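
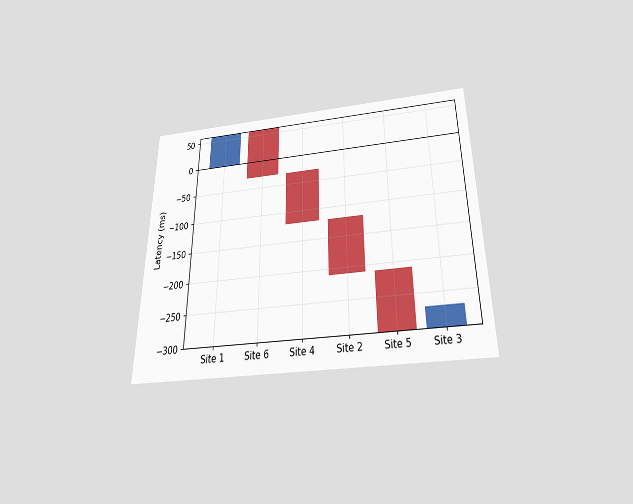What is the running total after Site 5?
The chart is viewed slightly from below. After Site 5 the running total reaches -300ms.

-300ms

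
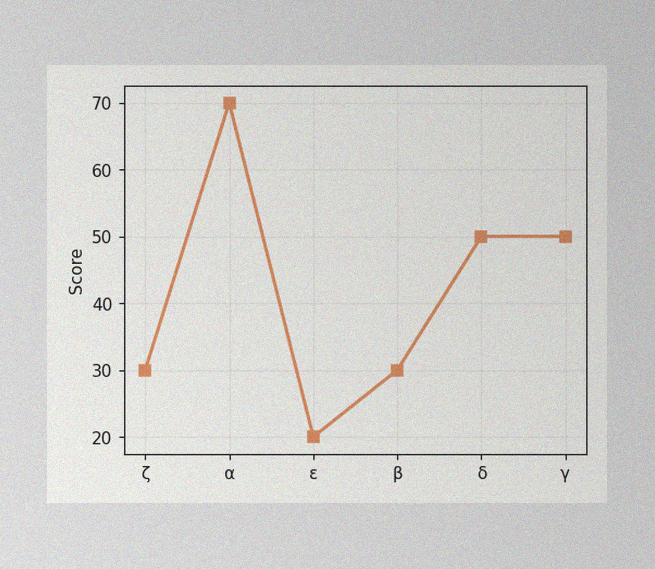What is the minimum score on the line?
20

The image has some photo noise and uneven lighting. The lowest point is at ε, and reading across to the y-axis gives 20.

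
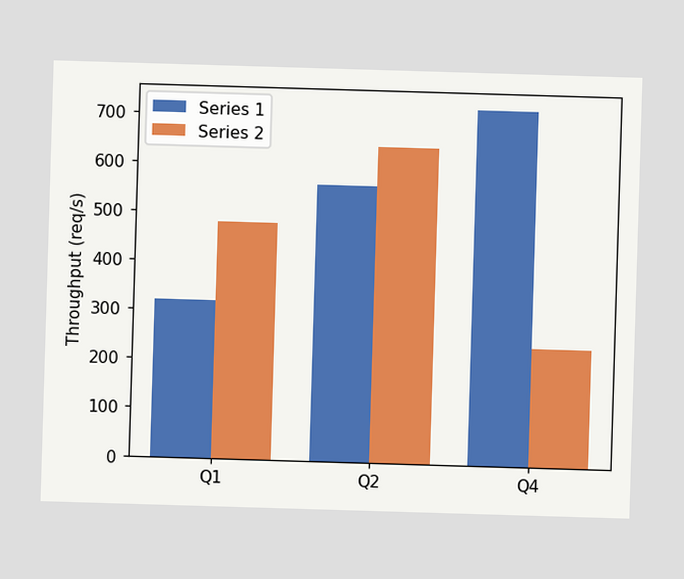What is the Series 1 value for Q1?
The Series 1 bar at Q1 reaches 320req/s on the y-axis.

320req/s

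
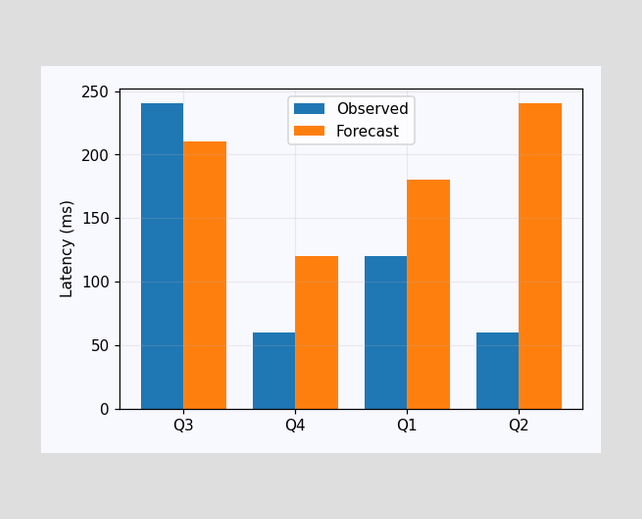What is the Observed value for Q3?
240ms

The Observed bar at Q3 reaches 240ms on the y-axis.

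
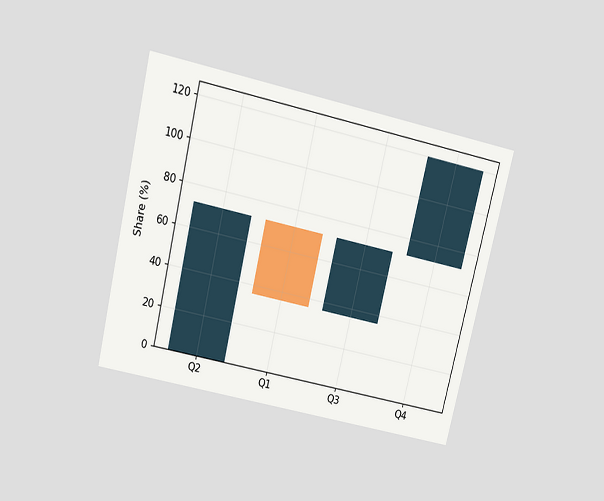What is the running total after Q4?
120%

The chart is tilted about 13° clockwise and viewed slightly from above. After Q4 the running total reaches 120%.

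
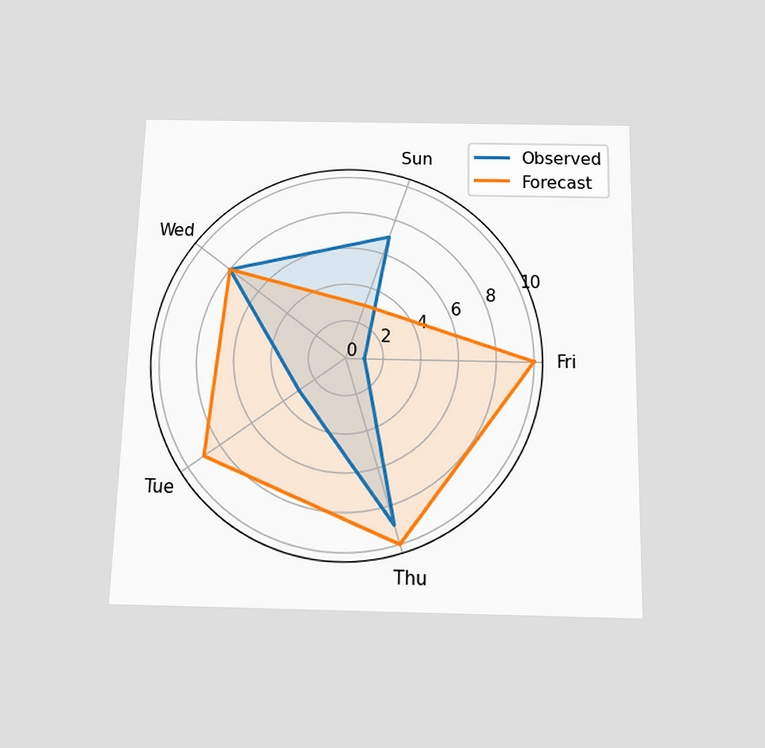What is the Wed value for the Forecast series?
8

The chart is viewed slightly from below. On the Wed axis, Forecast reaches 8.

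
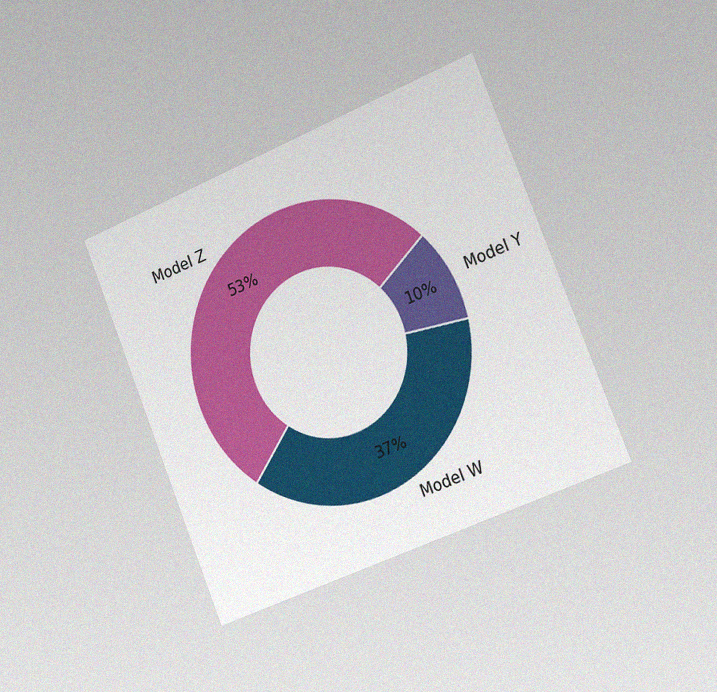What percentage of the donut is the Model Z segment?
The chart is tilted about 22° counter-clockwise and viewed slightly from the right, with some photo noise. The Model Z segment takes up 53% of the ring.

53%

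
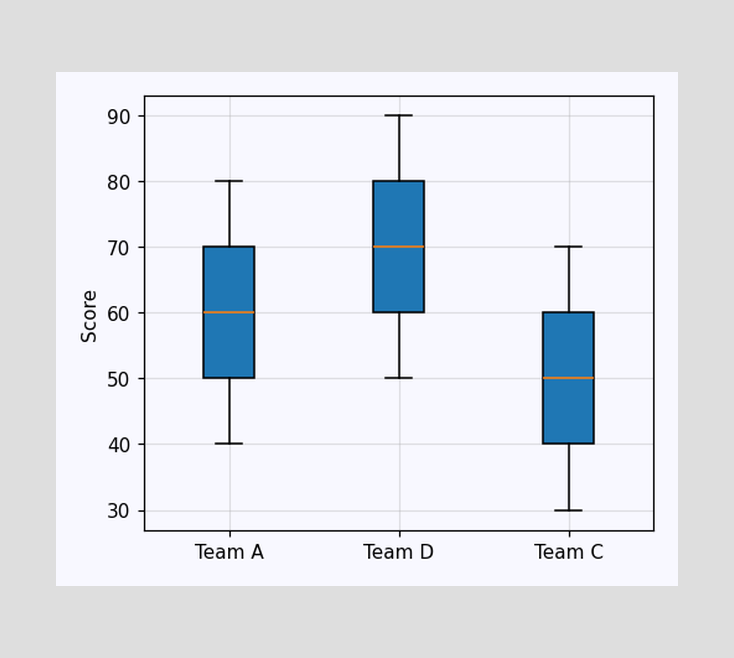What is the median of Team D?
70

The median line in the Team D box sits at 70.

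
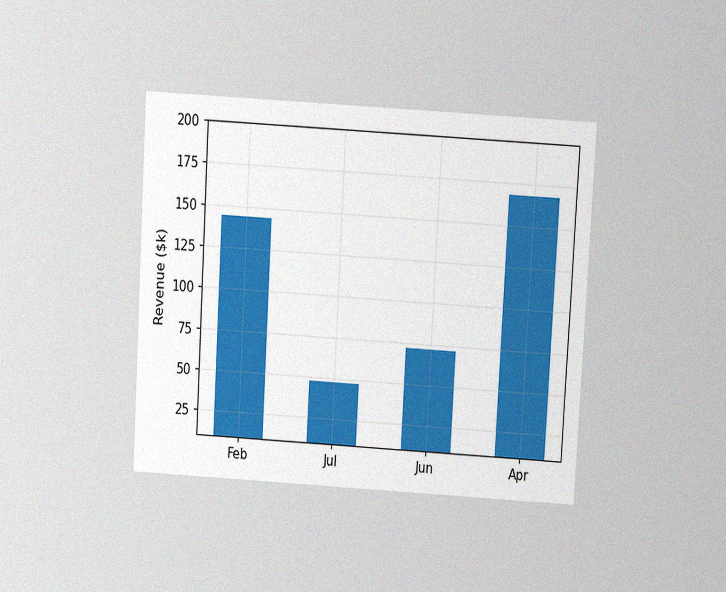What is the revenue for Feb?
The chart is tilted about 3° clockwise and viewed slightly from above, with some photo noise. Reading along the chart's y-axis, the Feb bar reaches $144k.

$144k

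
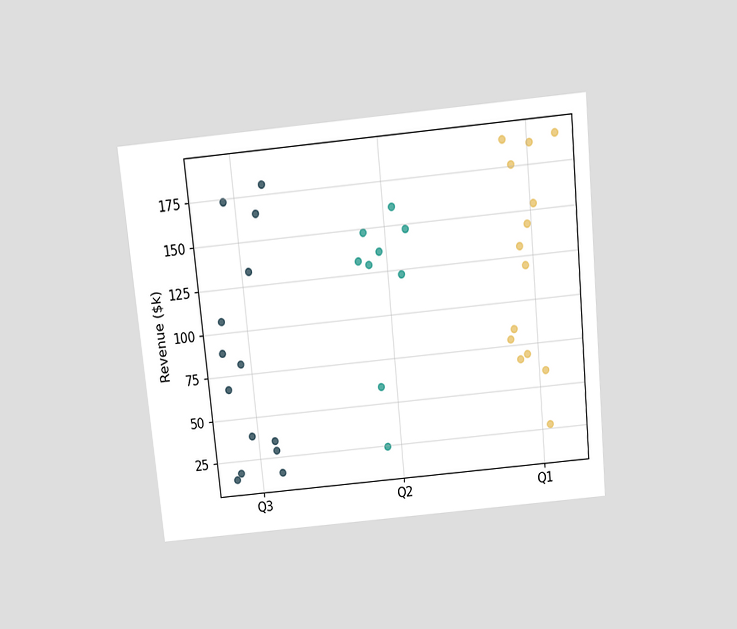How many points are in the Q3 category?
14

The chart is tilted about 6° counter-clockwise and viewed slightly from above. Counting the markers in the Q3 column gives 14.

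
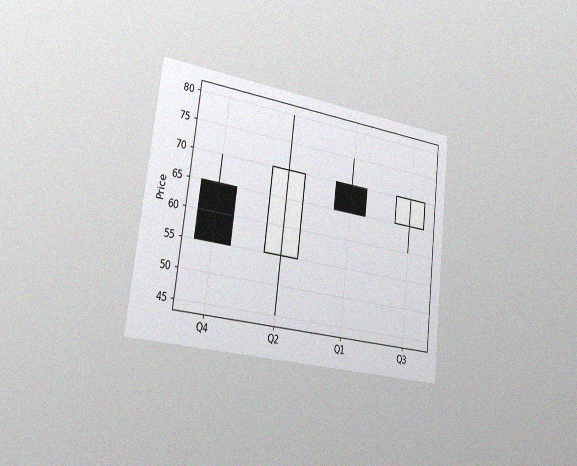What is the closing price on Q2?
The chart is tilted about 7° clockwise and viewed slightly from the left, with some photo noise. The Q2 candle closes at 70.

70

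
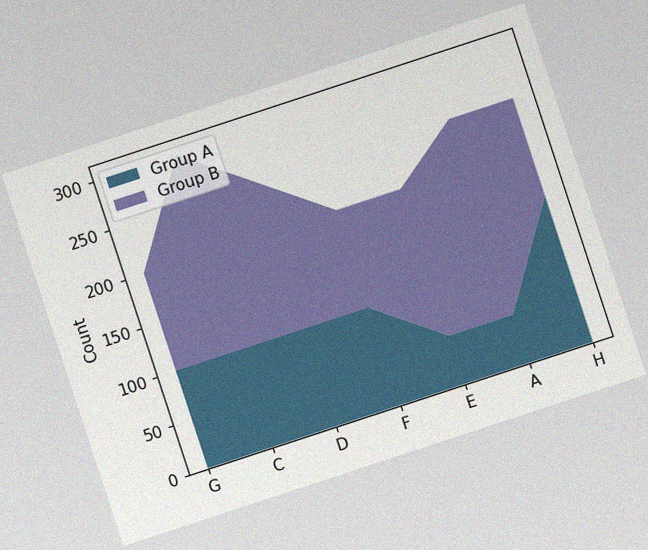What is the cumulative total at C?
The chart is tilted about 18° counter-clockwise, with some photo noise. The stacked total at C reaches 300.

300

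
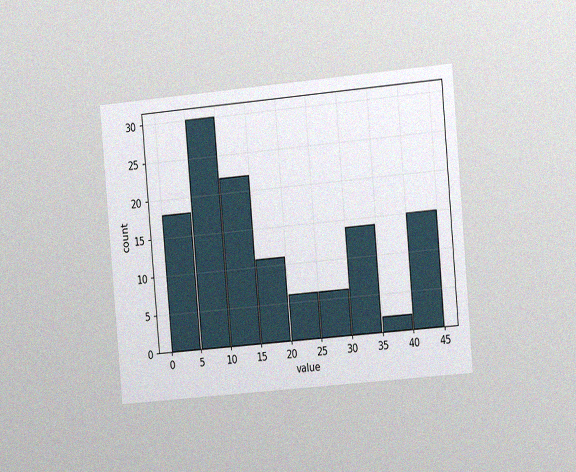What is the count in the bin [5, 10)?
The chart is tilted about 5° counter-clockwise and viewed slightly from the right, with some photo noise. The [5, 10) bin has height 30.

30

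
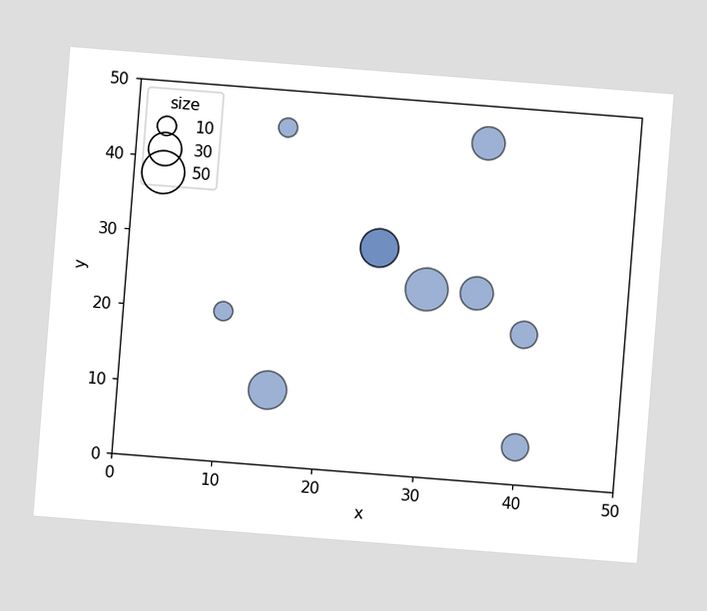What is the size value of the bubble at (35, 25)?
30

The chart is tilted about 5° clockwise. Matching the bubble at (35, 25) against the size legend gives 30.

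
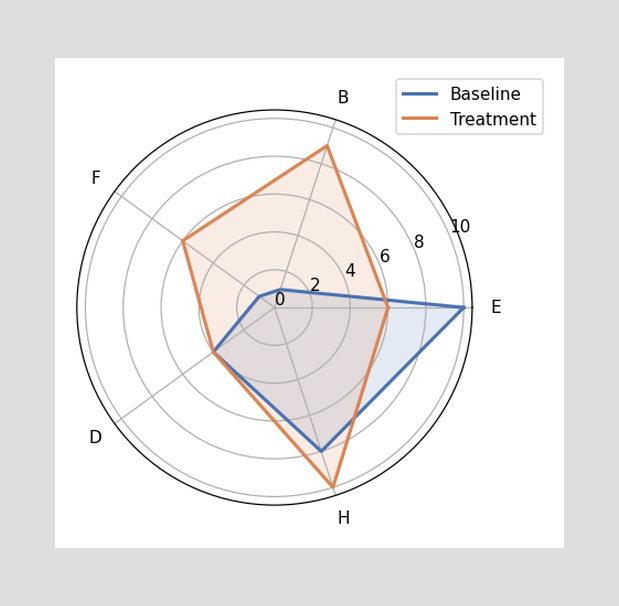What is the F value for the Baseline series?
On the F axis, Baseline reaches 1.

1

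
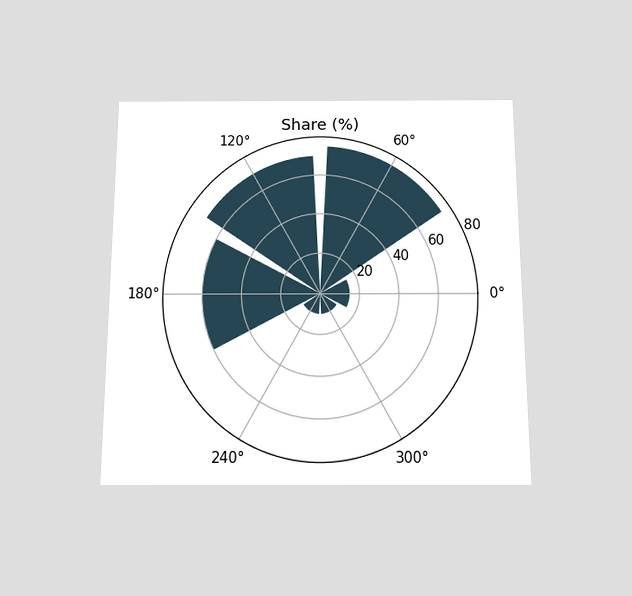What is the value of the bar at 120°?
The chart is viewed slightly from below. The bar at 120° reaches 70% on the radial axis.

70%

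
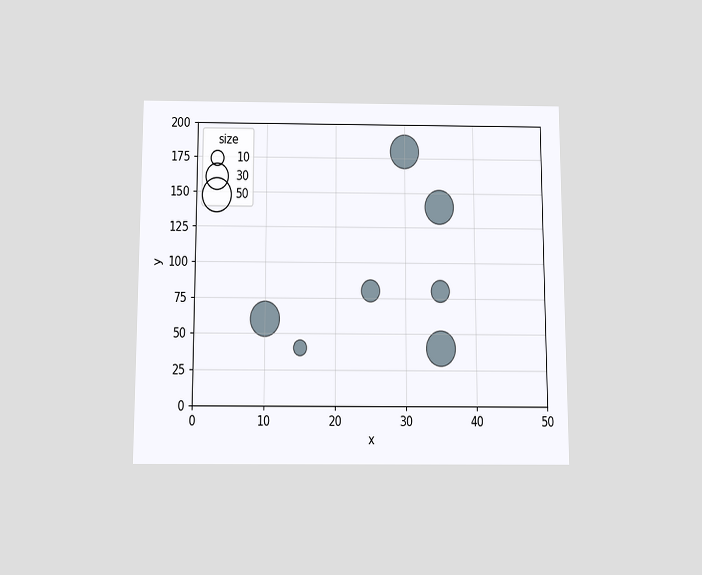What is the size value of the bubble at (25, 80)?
20

The chart is viewed slightly from below. Matching the bubble at (25, 80) against the size legend gives 20.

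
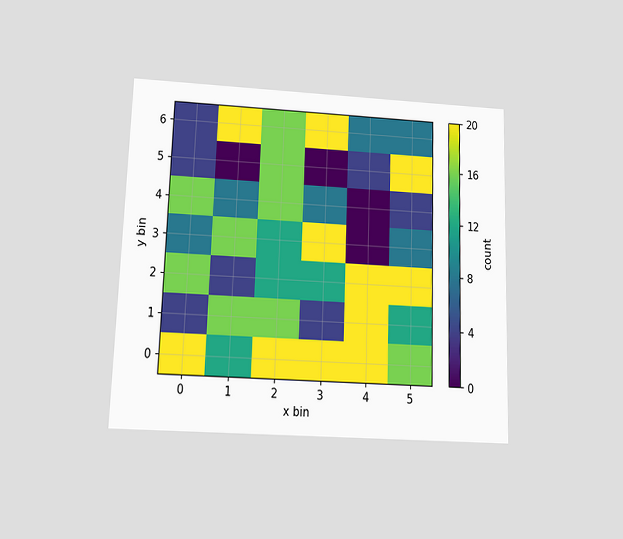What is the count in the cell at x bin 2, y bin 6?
The chart is viewed slightly from below. Matching the cell (2, 6) against the colorbar gives 16.

16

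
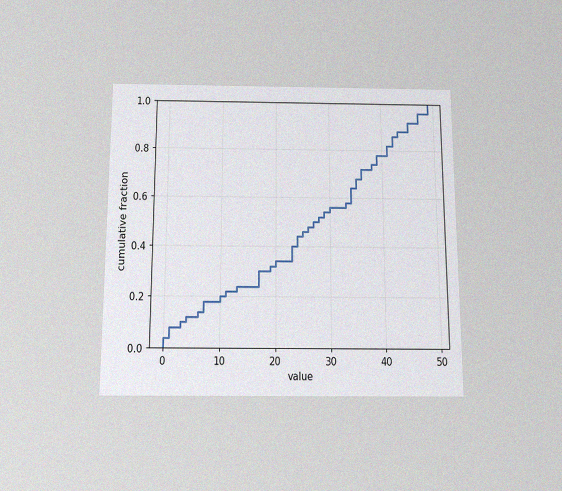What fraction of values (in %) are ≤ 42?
The chart is viewed slightly from below, with some photo noise. At x=42 the ECDF step is at 86%.

86%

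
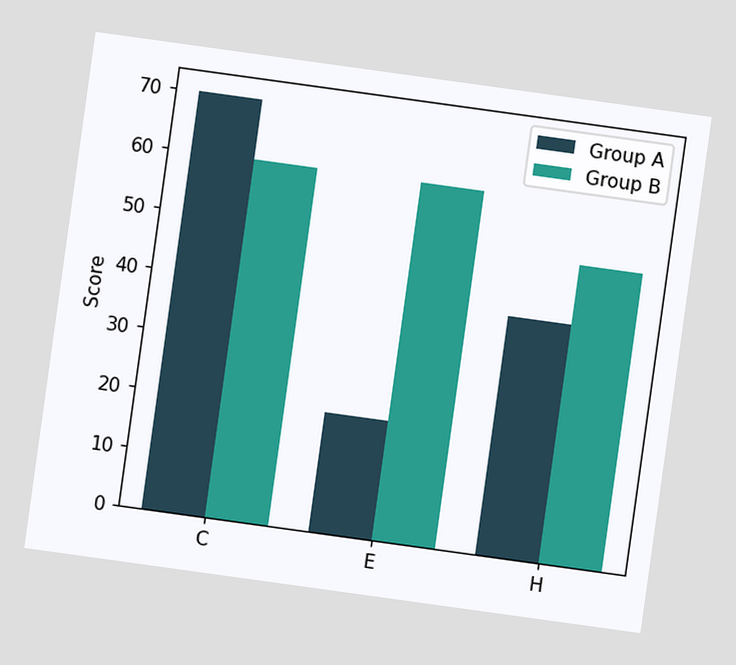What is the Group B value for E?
60

The chart is tilted about 8° clockwise. The Group B bar at E reaches 60 on the y-axis.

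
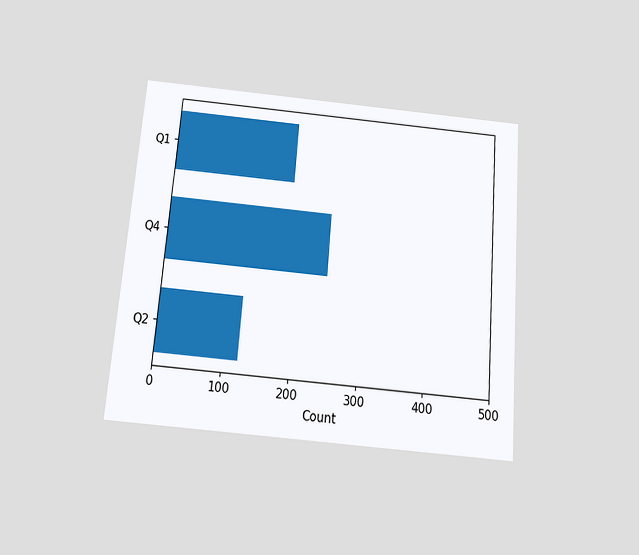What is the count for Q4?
248

The chart is tilted about 5° clockwise and viewed slightly from below. Reading along the chart's x-axis, the Q4 bar reaches 248.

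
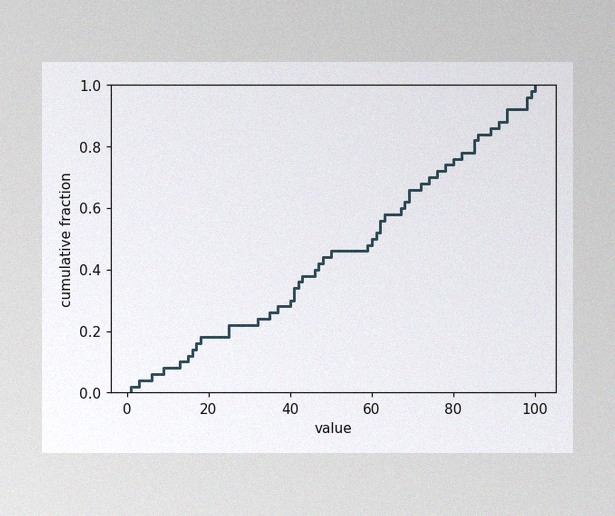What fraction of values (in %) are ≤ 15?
12%

The image has some photo noise and uneven lighting. At x=15 the ECDF step is at 12%.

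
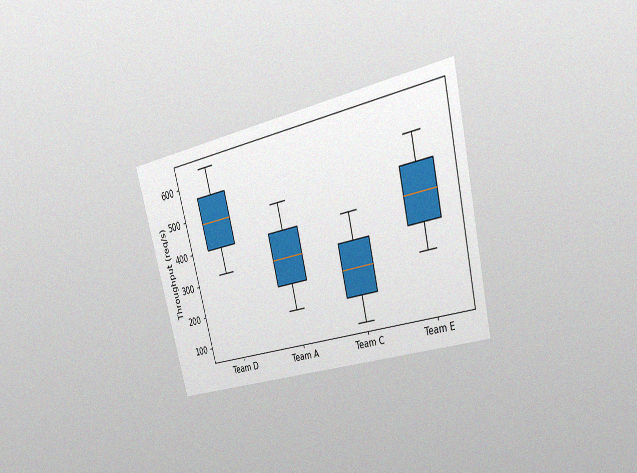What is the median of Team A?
320req/s

The chart is tilted about 14° counter-clockwise and viewed at a slight angle, with some photo noise. The median line in the Team A box sits at 320req/s.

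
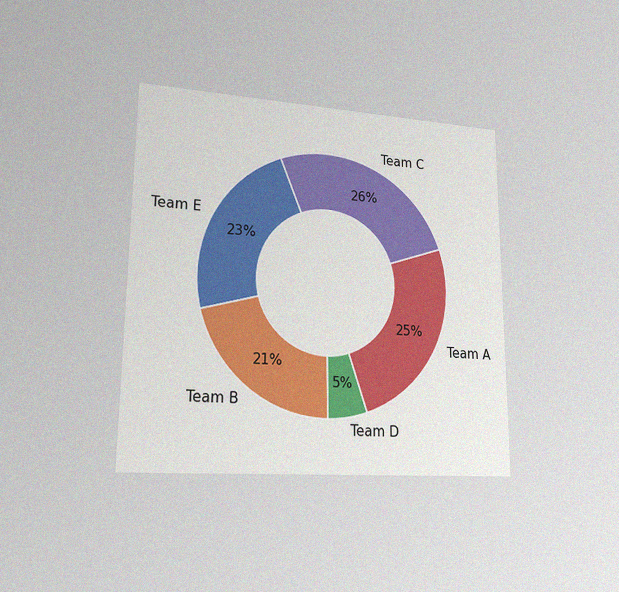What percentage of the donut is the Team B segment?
21%

The chart is viewed at a slight angle, with some photo noise. The Team B segment takes up 21% of the ring.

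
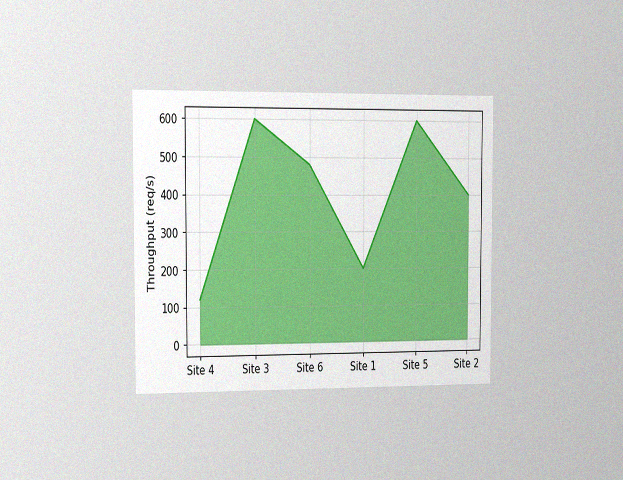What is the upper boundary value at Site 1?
The chart is viewed slightly from the left, with some photo noise. At Site 1 the upper boundary is at 200req/s.

200req/s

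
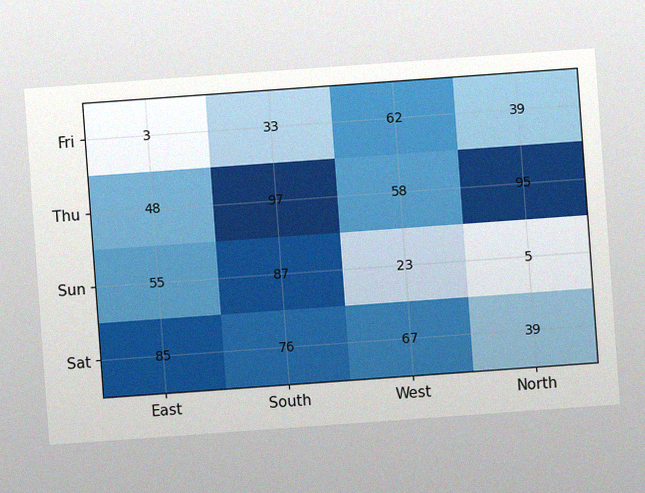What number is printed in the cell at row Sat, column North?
39

The chart is tilted about 4° counter-clockwise, with some photo noise. The (Sat, North) cell reads 39.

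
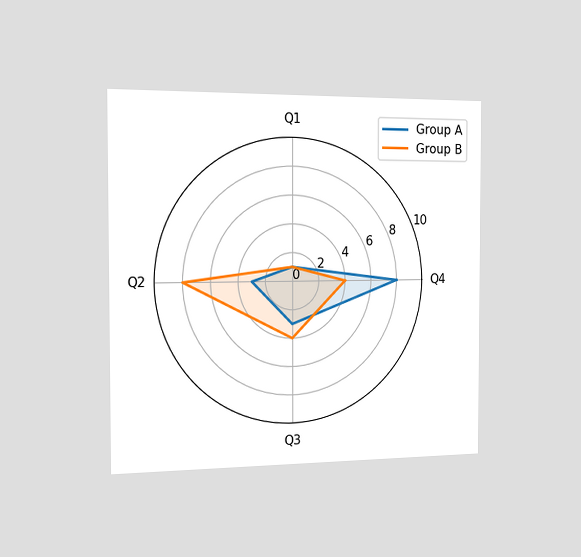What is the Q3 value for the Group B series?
4

The chart is viewed slightly from the left. On the Q3 axis, Group B reaches 4.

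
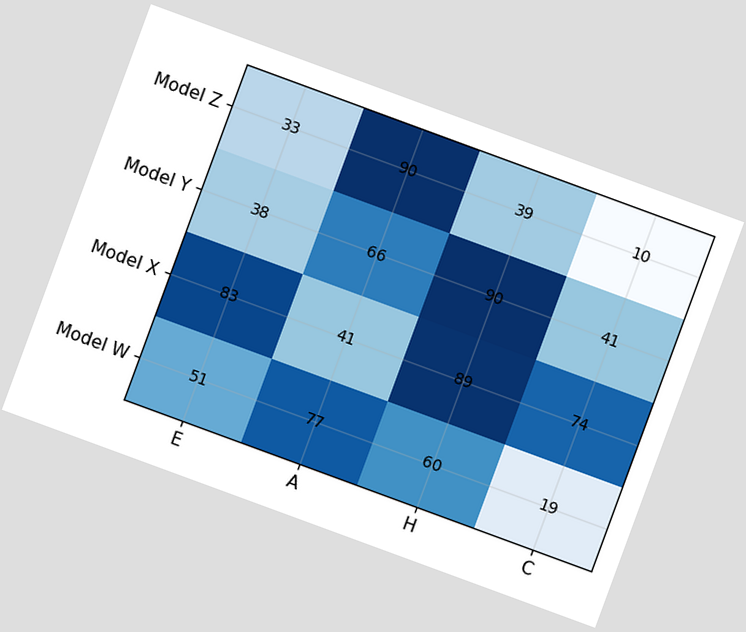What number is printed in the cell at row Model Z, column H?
The chart is tilted about 20° clockwise. The (Model Z, H) cell reads 39.

39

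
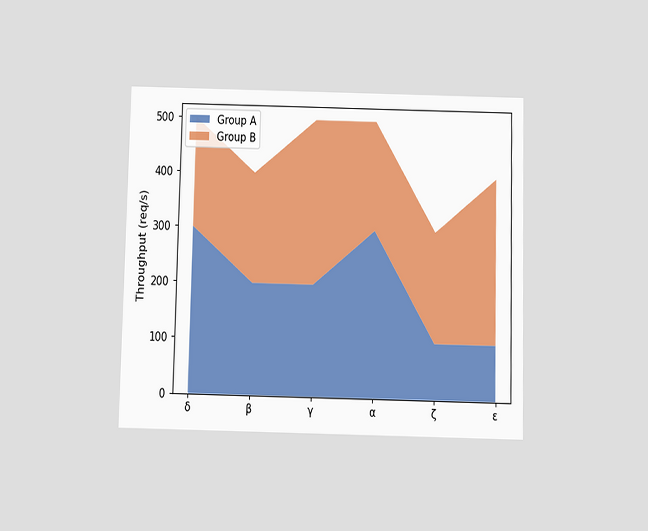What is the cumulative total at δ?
500req/s

The chart is viewed slightly from below. The stacked total at δ reaches 500req/s.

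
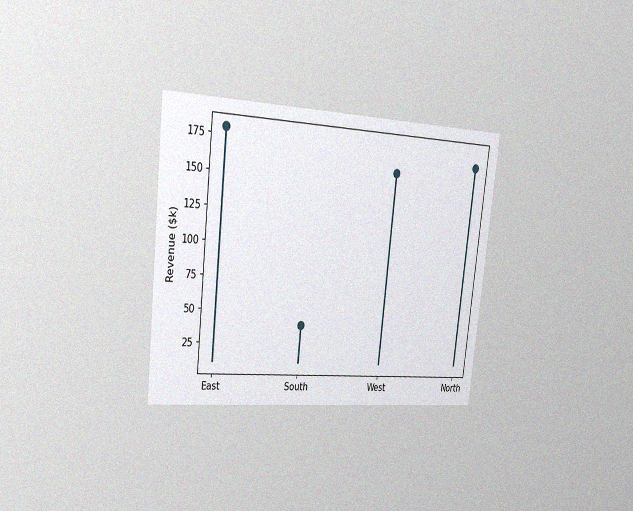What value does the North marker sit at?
The chart is tilted about 6° clockwise and viewed slightly from the left, with some photo noise. The North marker sits at $170k.

$170k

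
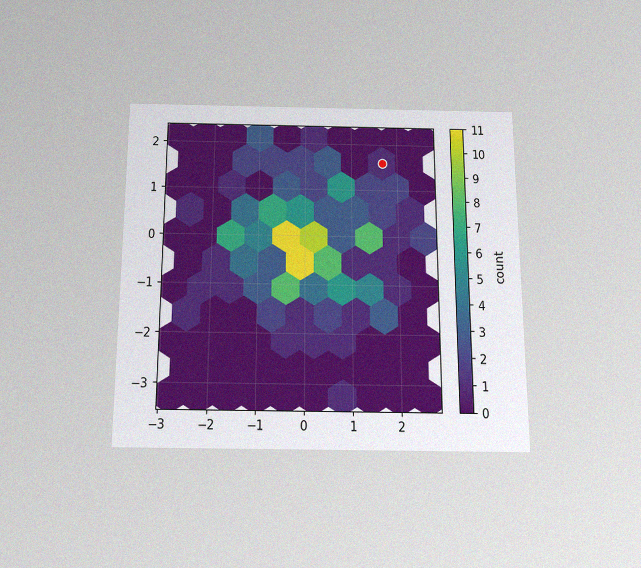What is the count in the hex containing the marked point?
1

The chart is viewed slightly from below, with some photo noise. The marked hex reads 1 on the colorbar.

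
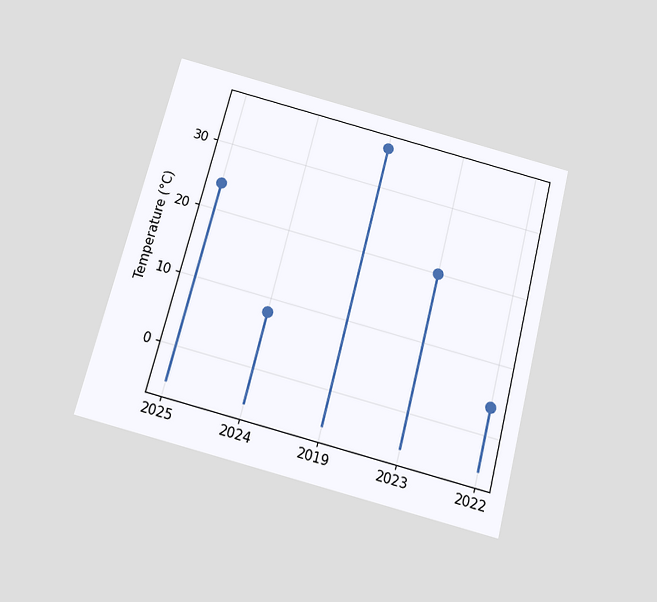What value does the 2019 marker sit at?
36°C

The chart is tilted about 14° clockwise and viewed slightly from below. The 2019 marker sits at 36°C.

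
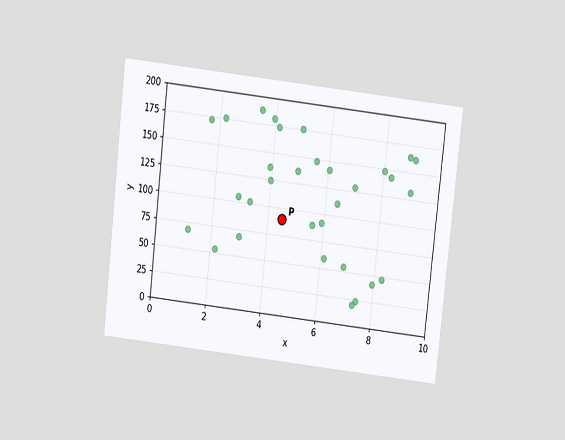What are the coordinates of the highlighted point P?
(4.5, 90)

The chart is tilted about 6° clockwise and viewed slightly from above. Following the gridlines from P to each axis, P sits at (4.5, 90).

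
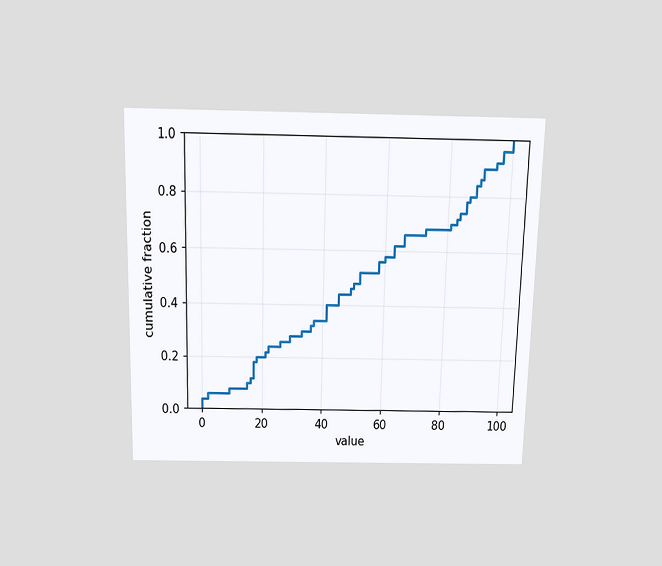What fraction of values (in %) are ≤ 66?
The chart is viewed slightly from above. At x=66 the ECDF step is at 66%.

66%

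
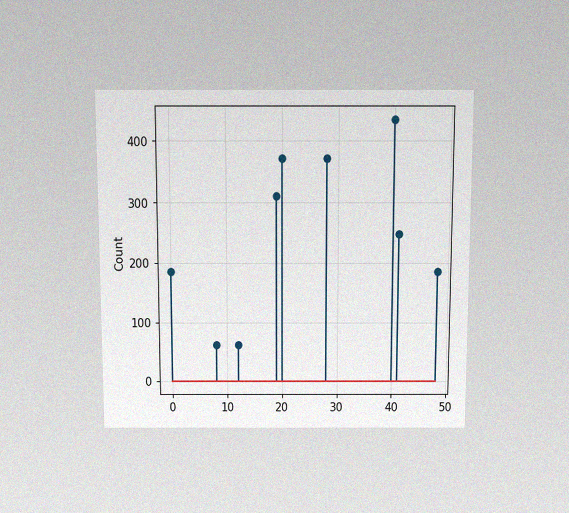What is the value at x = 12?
The chart is viewed slightly from above, with some photo noise. The stem at x=12 reaches 62.

62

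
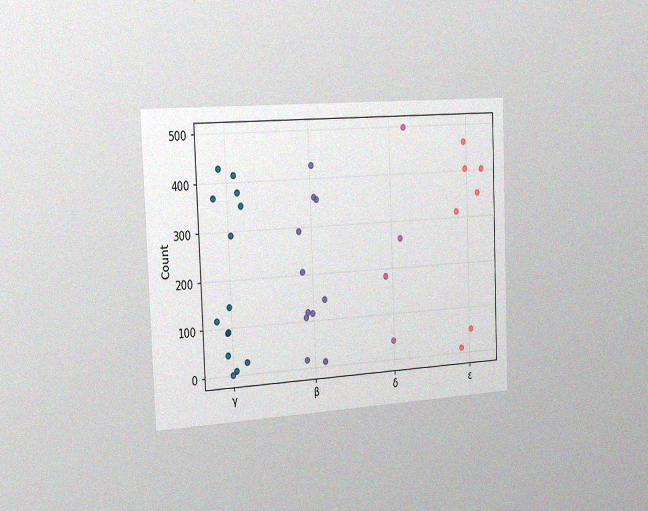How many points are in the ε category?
The chart is tilted about 2° counter-clockwise and viewed slightly from the left, with some photo noise. Counting the markers in the ε column gives 7.

7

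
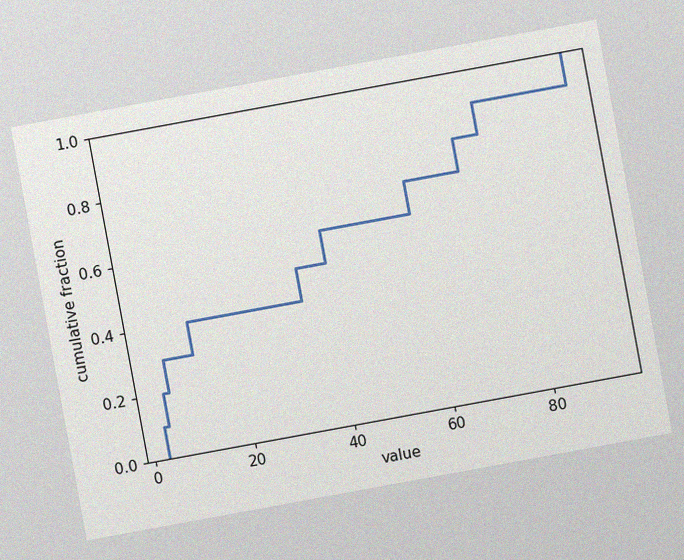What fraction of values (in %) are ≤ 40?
The chart is tilted about 10° counter-clockwise, with some photo noise. At x=40 the ECDF step is at 60%.

60%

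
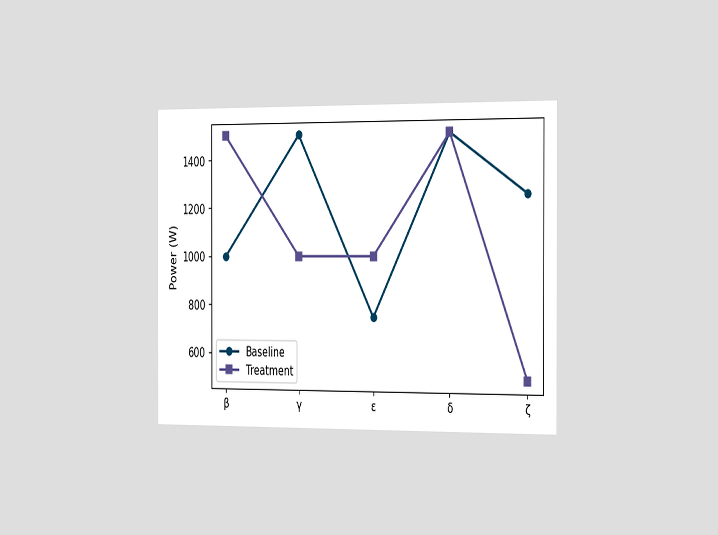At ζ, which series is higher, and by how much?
Baseline, by 750W

The chart is viewed slightly from the right. At ζ, Baseline sits above the other line by 750W.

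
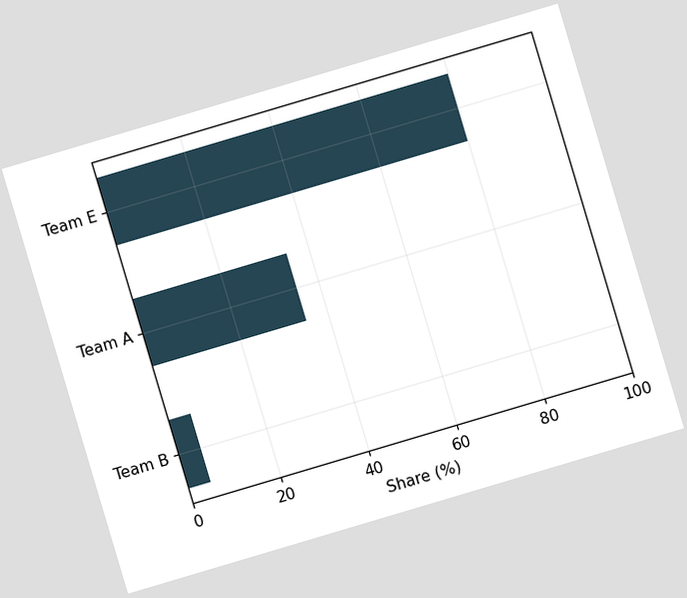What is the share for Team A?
The chart is tilted about 17° counter-clockwise. Reading along the chart's x-axis, the Team A bar reaches 35%.

35%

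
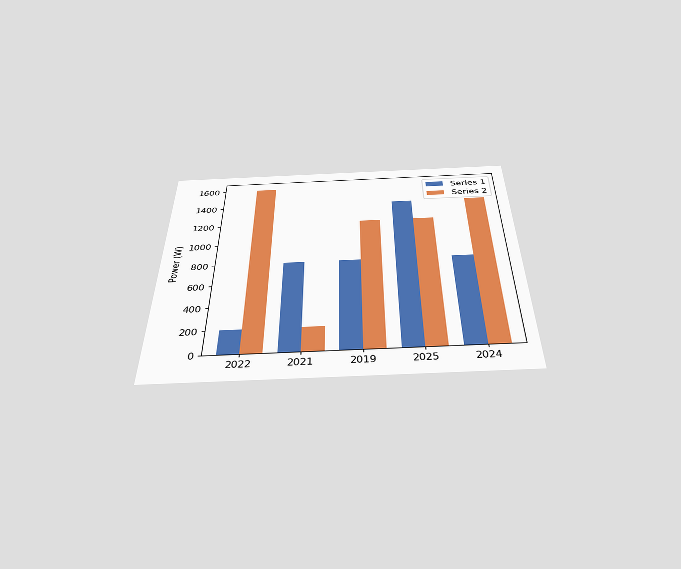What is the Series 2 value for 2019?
The chart is viewed slightly from below. The Series 2 bar at 2019 reaches 1200W on the y-axis.

1200W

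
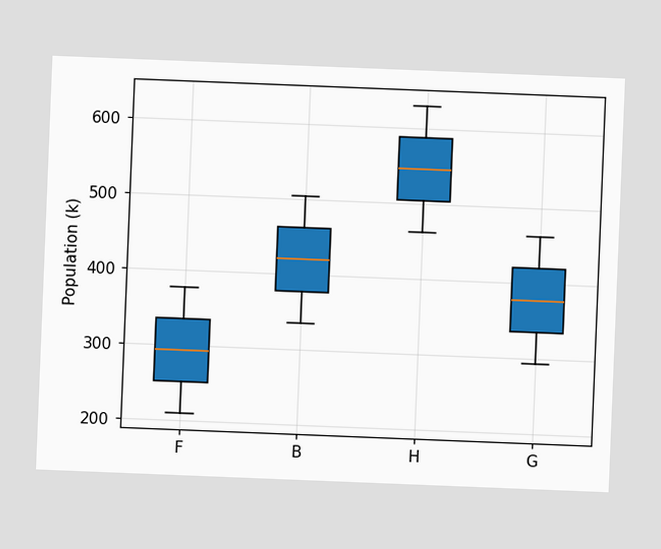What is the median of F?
294k

The chart is tilted about 2° clockwise. The median line in the F box sits at 294k.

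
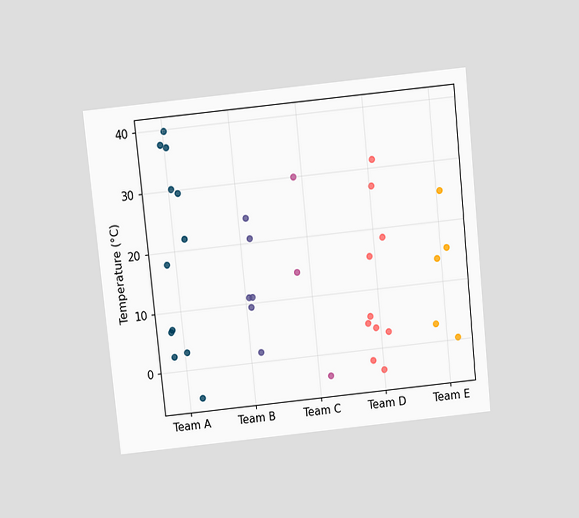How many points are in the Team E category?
5

The chart is tilted about 6° counter-clockwise and viewed slightly from above. Counting the markers in the Team E column gives 5.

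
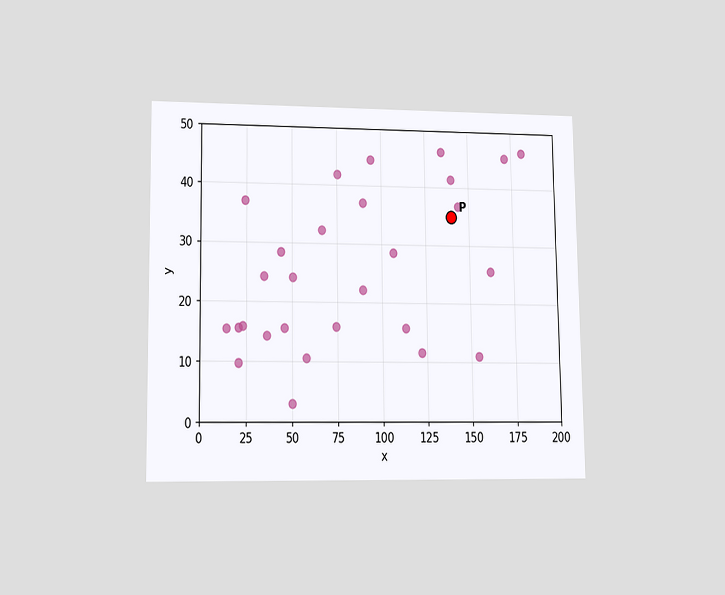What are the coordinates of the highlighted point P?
(140, 35)

The chart is viewed at a slight angle. Following the gridlines from P to each axis, P sits at (140, 35).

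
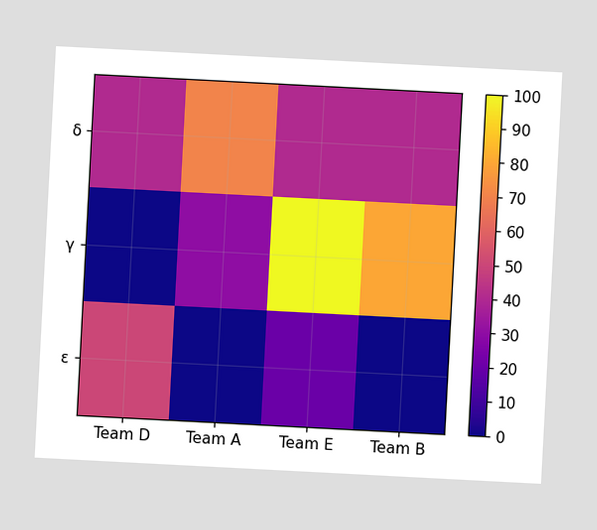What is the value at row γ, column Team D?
0

The chart is tilted about 3° clockwise. Matching cell (γ, Team D) against the colorbar gives 0.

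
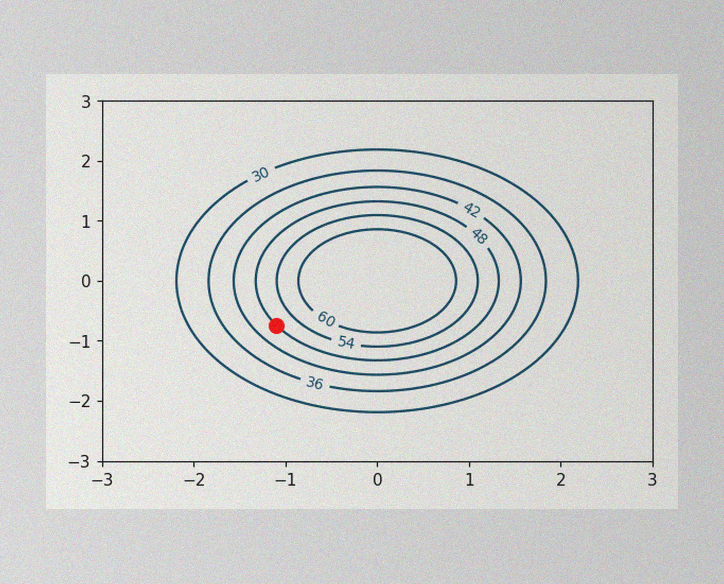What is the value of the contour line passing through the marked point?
48

The image has some photo noise and uneven lighting. The marked point sits on the contour labelled 48.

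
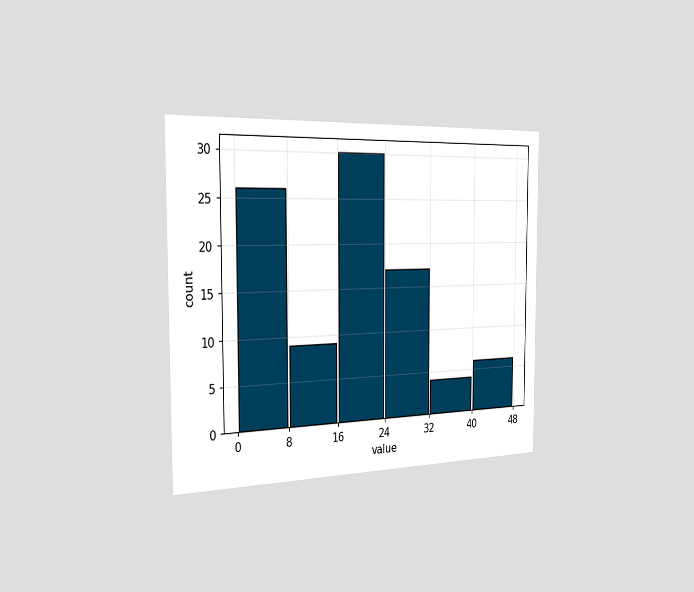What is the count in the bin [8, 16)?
The chart is viewed slightly from the left. The [8, 16) bin has height 9.

9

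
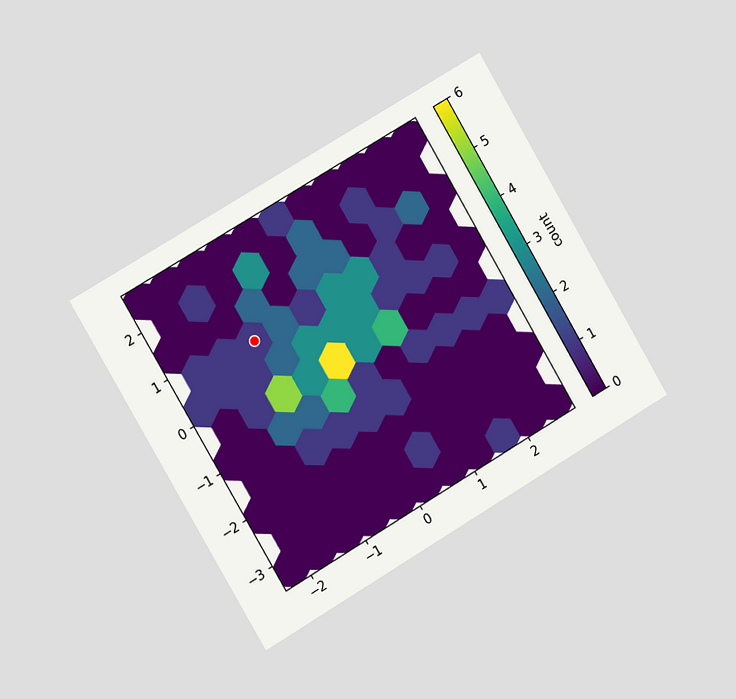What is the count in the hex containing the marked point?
1

The chart is tilted about 30° counter-clockwise and viewed slightly from the left. The marked hex reads 1 on the colorbar.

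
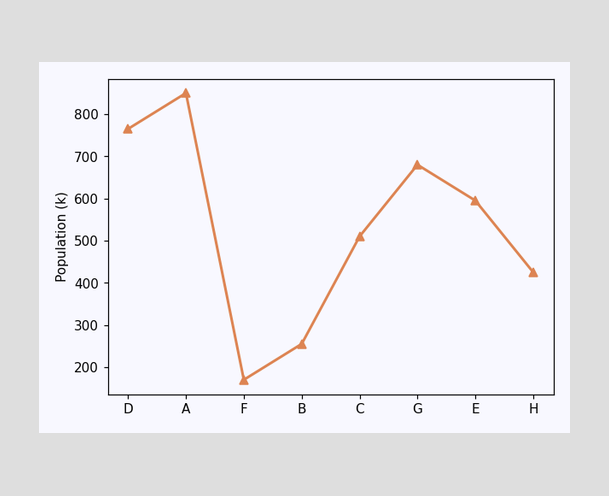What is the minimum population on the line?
The lowest point is at F, and reading across to the y-axis gives 170k.

170k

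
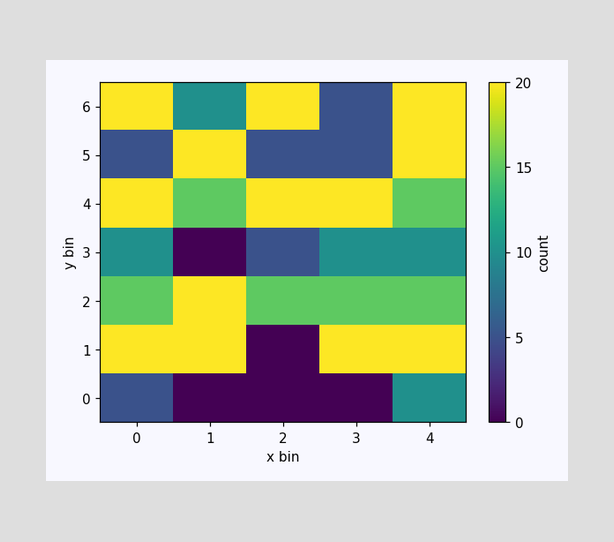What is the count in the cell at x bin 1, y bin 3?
Matching the cell (1, 3) against the colorbar gives 0.

0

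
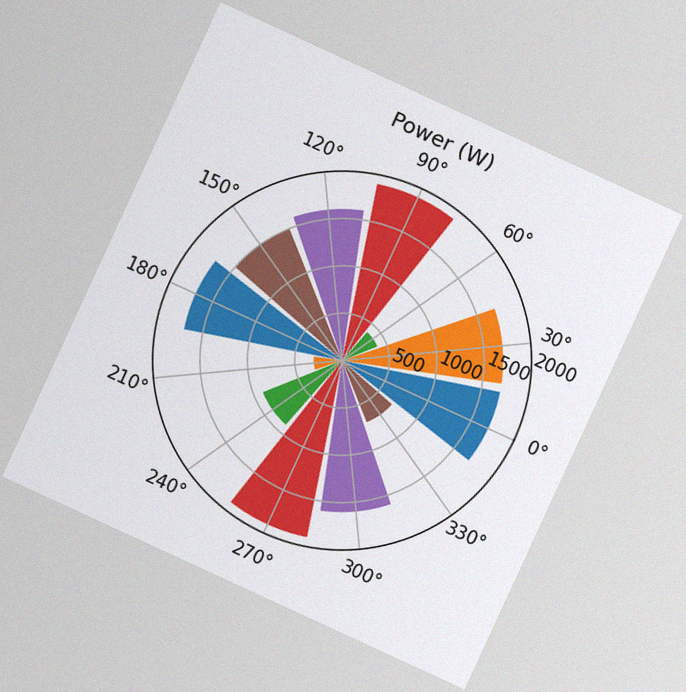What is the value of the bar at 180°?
The chart is tilted about 25° clockwise, with some photo noise. The bar at 180° reaches 1700W on the radial axis.

1700W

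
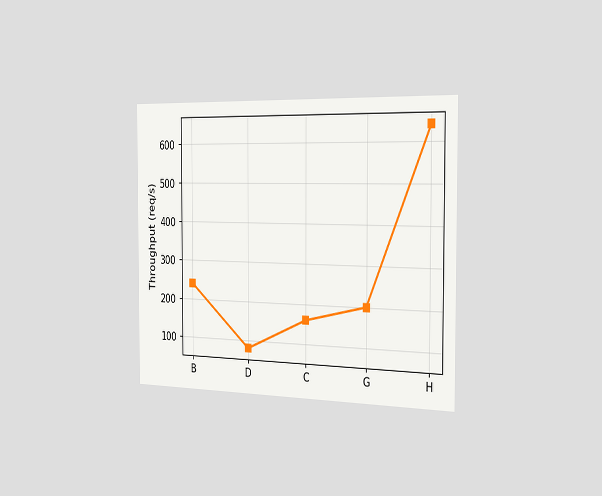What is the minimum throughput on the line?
The chart is viewed slightly from the right. The lowest point is at D, and reading across to the y-axis gives 80req/s.

80req/s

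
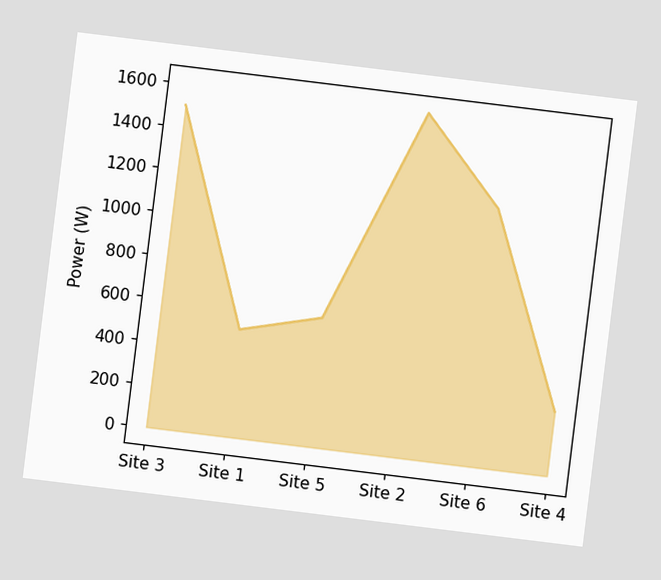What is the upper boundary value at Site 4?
300W

The chart is tilted about 7° clockwise. At Site 4 the upper boundary is at 300W.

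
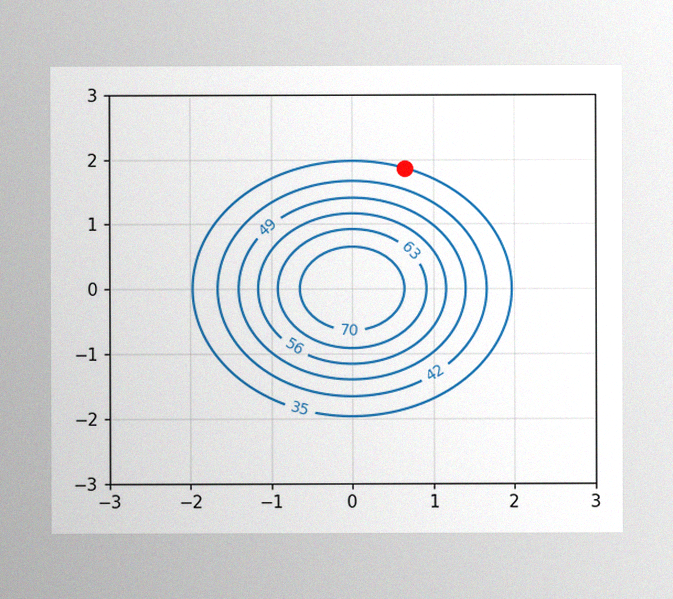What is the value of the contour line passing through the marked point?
The image has some photo noise and uneven lighting. The marked point sits on the contour labelled 35.

35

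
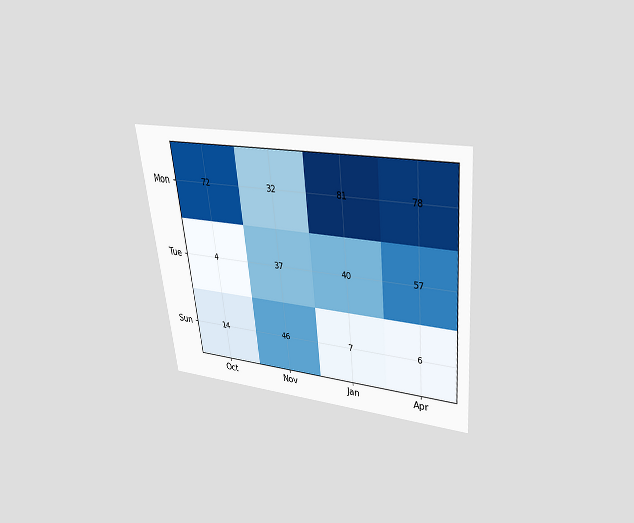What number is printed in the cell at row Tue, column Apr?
57

The chart is tilted about 6° counter-clockwise and viewed slightly from above. The (Tue, Apr) cell reads 57.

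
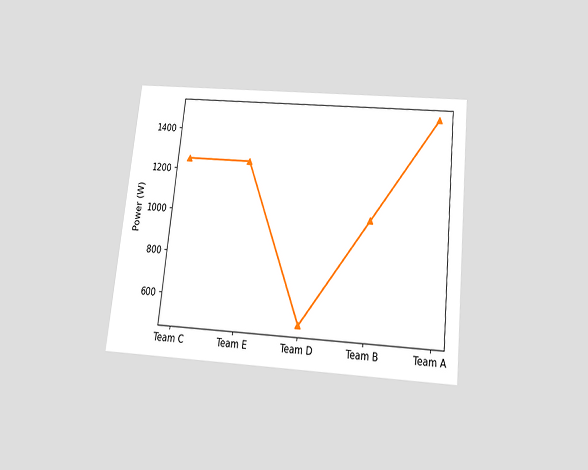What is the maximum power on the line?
The chart is tilted about 6° clockwise and viewed slightly from below. The highest point is at Team A, and reading across to the y-axis gives 1500W.

1500W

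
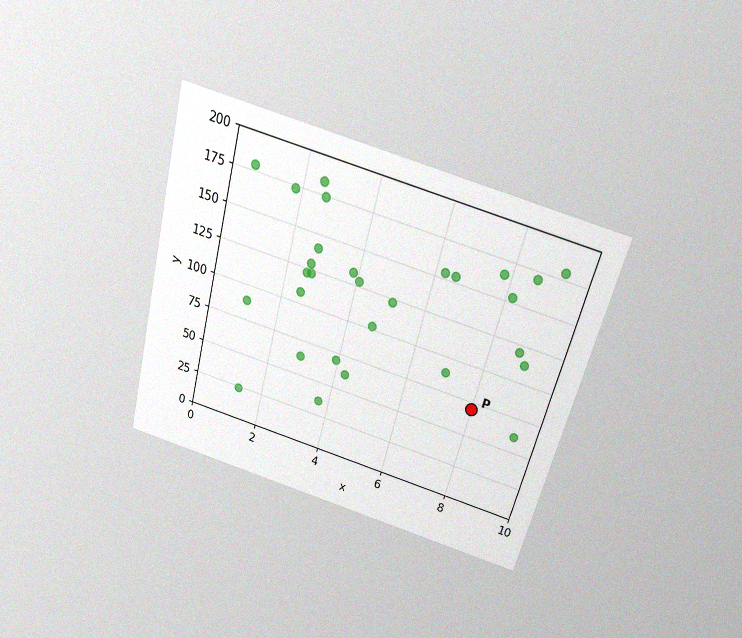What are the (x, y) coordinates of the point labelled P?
(8, 70)

The chart is tilted about 15° clockwise and viewed slightly from above, with some photo noise. Following the gridlines from P to each axis, P sits at (8, 70).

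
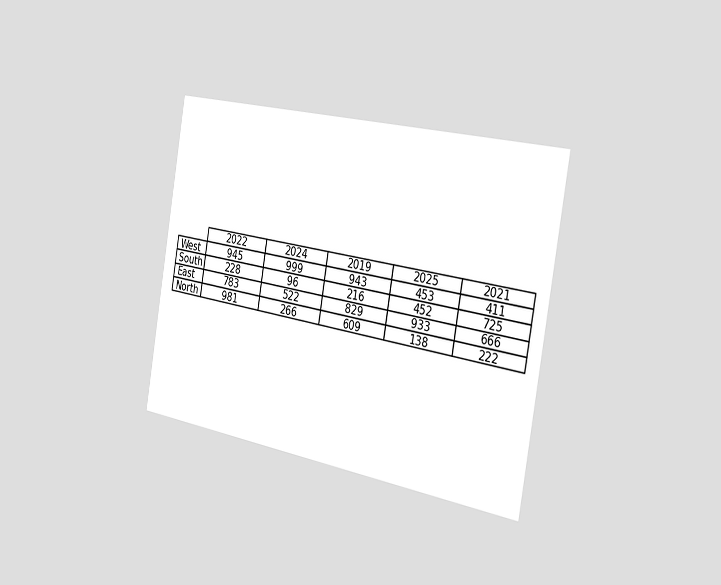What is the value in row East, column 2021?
666

The chart is tilted about 10° clockwise and viewed slightly from the right. The (East, 2021) cell reads 666.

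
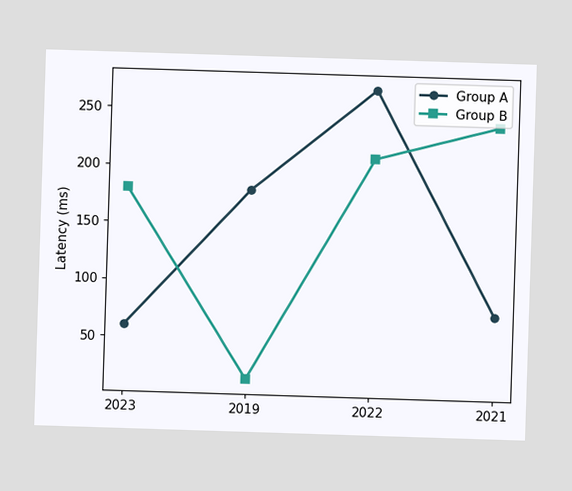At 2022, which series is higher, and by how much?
Group A, by 60ms

At 2022, Group A sits above the other line by 60ms.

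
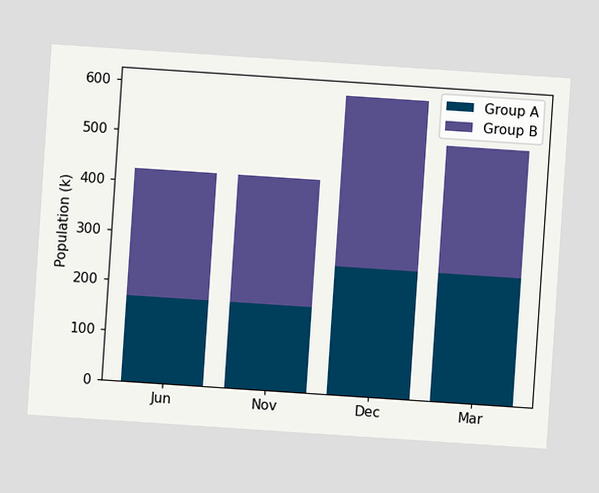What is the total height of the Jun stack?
425k

The chart is tilted about 4° clockwise. The Jun stack's top reaches 425k on the y-axis.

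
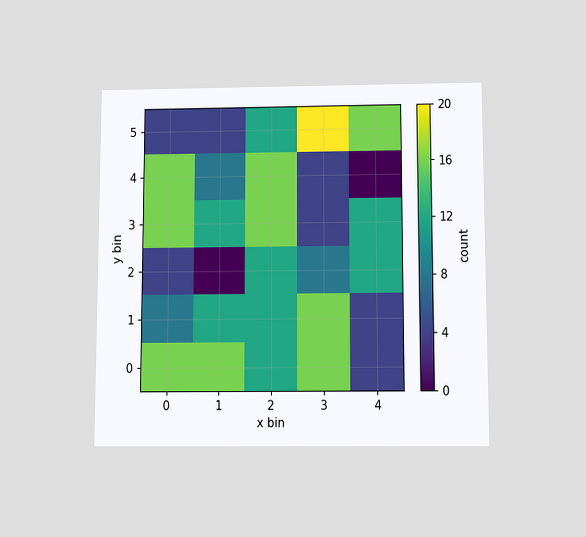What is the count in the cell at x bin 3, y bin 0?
The chart is viewed slightly from below. Matching the cell (3, 0) against the colorbar gives 16.

16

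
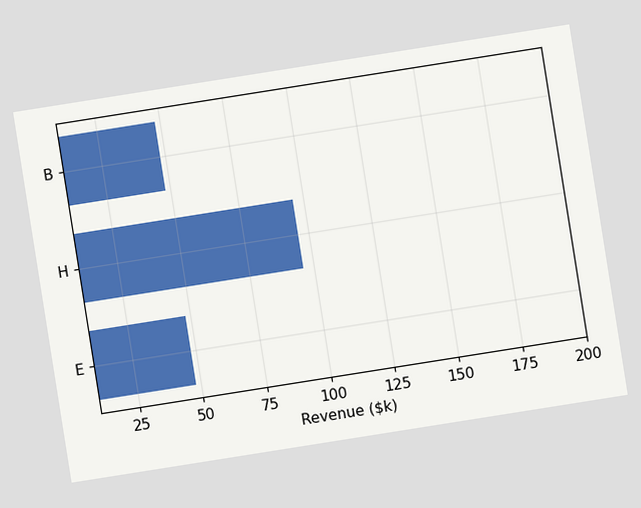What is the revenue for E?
$48k

The chart is tilted about 9° counter-clockwise. Reading along the chart's x-axis, the E bar reaches $48k.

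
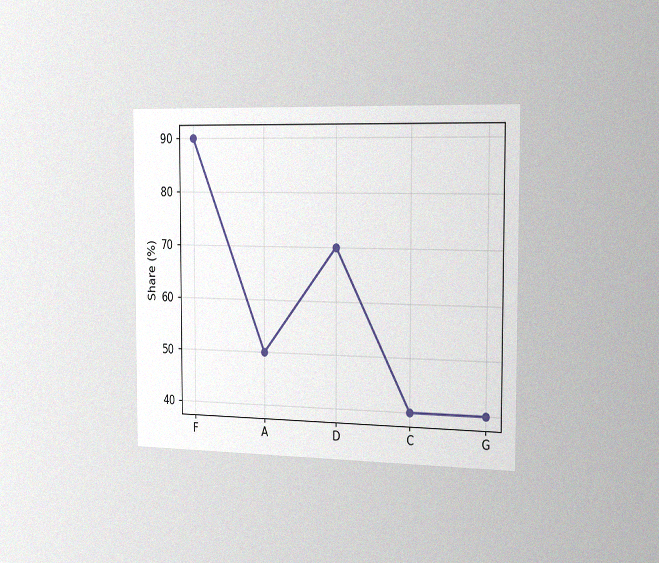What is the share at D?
The chart is viewed slightly from the right, with some photo noise. At D, the line is at 70%.

70%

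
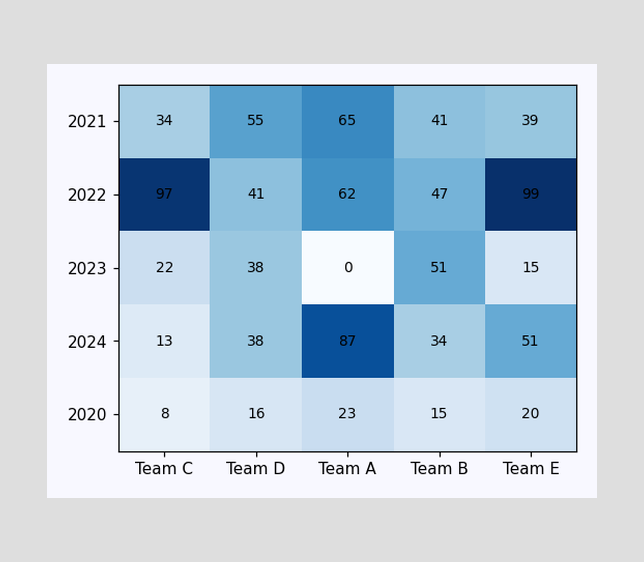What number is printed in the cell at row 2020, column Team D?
The (2020, Team D) cell reads 16.

16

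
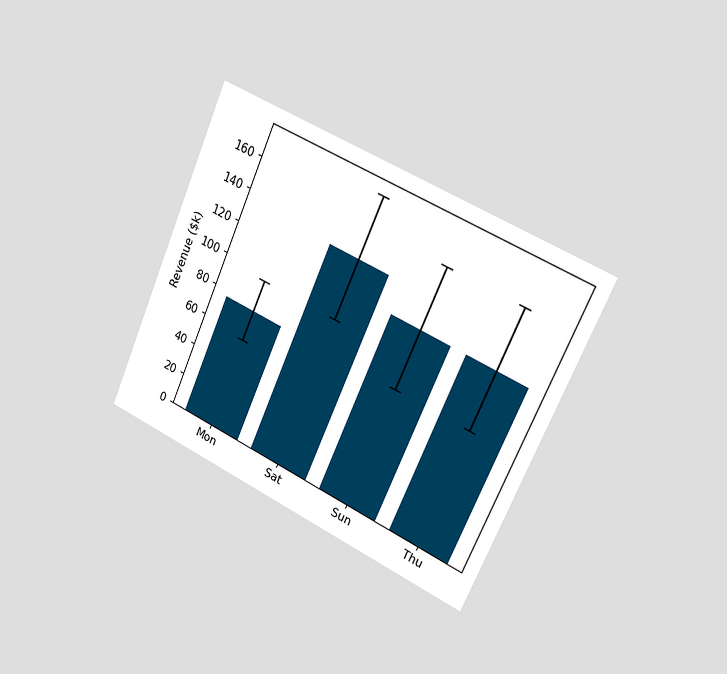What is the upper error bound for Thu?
$152k

The chart is tilted about 24° clockwise and viewed slightly from the right. The Thu bar's upper whisker reaches $152k.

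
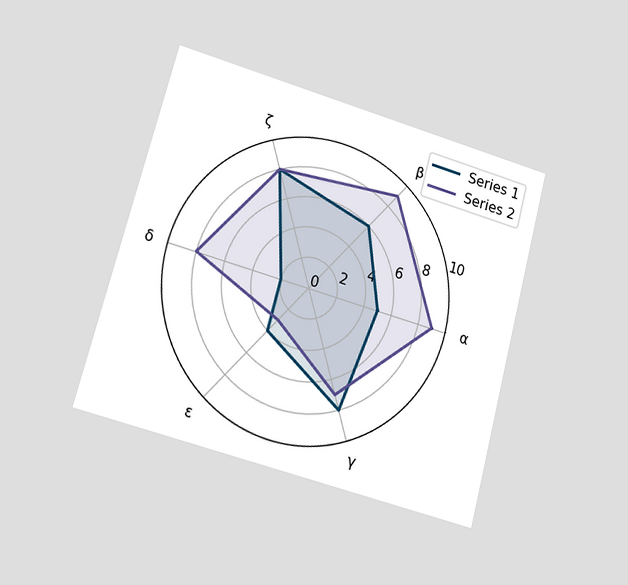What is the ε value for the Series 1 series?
4

The chart is tilted about 15° clockwise and viewed at a slight angle. On the ε axis, Series 1 reaches 4.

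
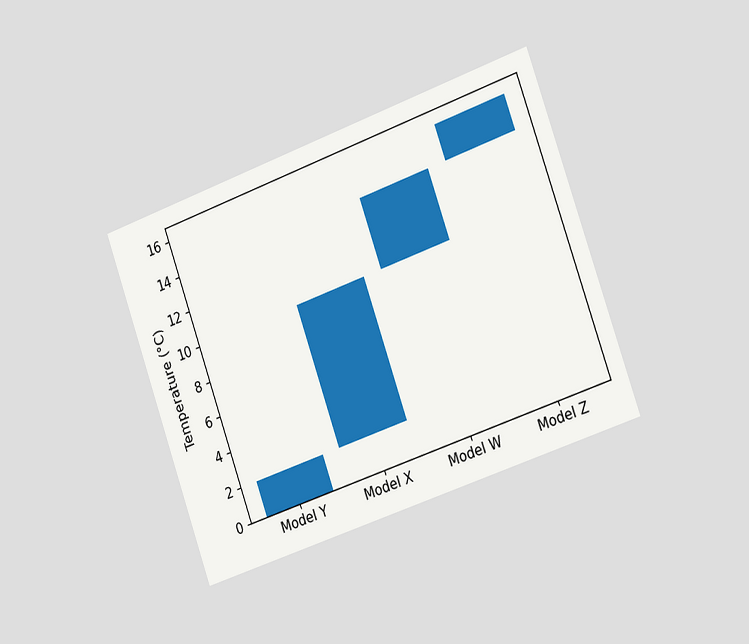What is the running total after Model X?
The chart is tilted about 20° counter-clockwise and viewed slightly from the right. After Model X the running total reaches 10°C.

10°C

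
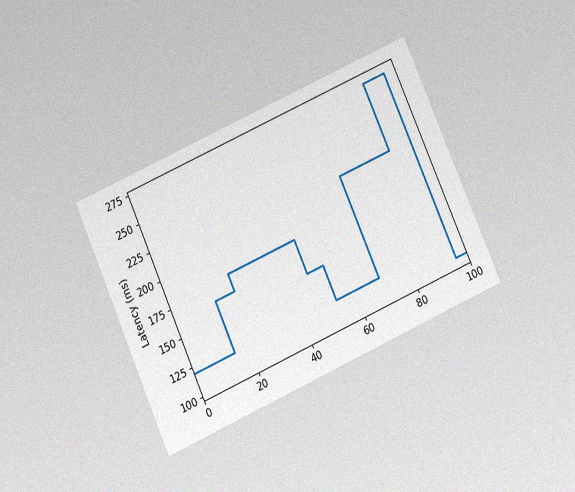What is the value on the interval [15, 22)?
The chart is tilted about 24° counter-clockwise and viewed slightly from below, with some photo noise. On [15, 22) the step sits at 165ms.

165ms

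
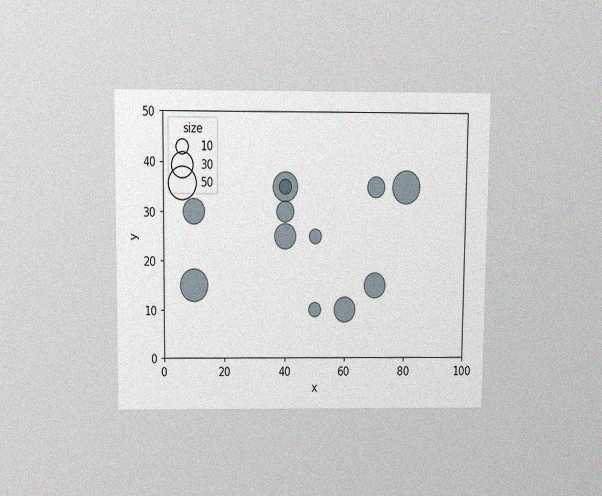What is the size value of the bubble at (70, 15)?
30

The chart is viewed slightly from above, with some photo noise. Matching the bubble at (70, 15) against the size legend gives 30.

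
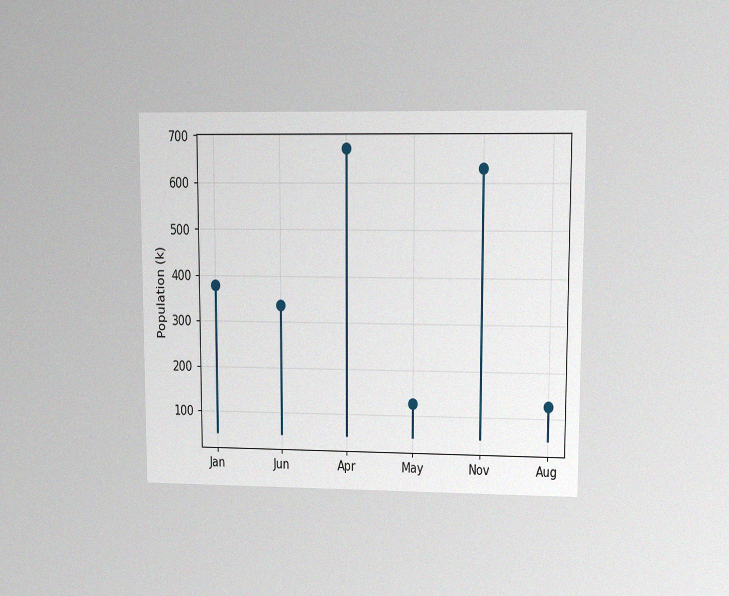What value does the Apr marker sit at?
The chart is viewed at a slight angle, with some photo noise. The Apr marker sits at 672k.

672k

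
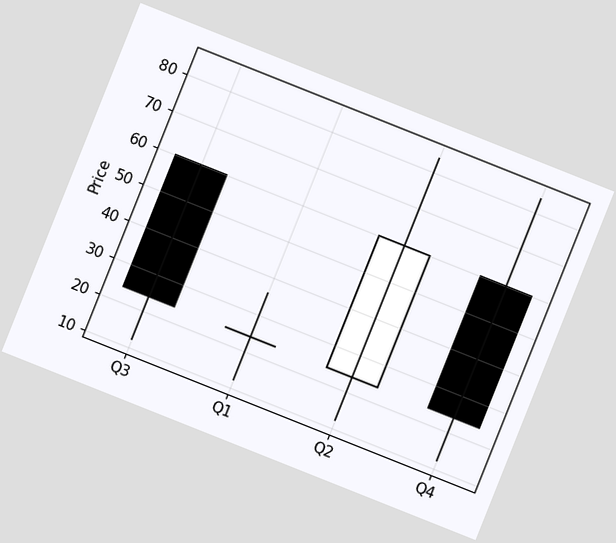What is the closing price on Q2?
The chart is tilted about 22° clockwise. The Q2 candle closes at 60.

60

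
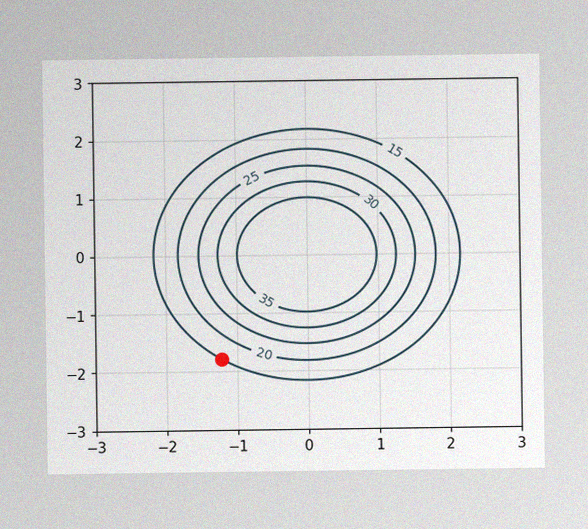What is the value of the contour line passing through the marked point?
The image has some photo noise and uneven lighting. The marked point sits on the contour labelled 15.

15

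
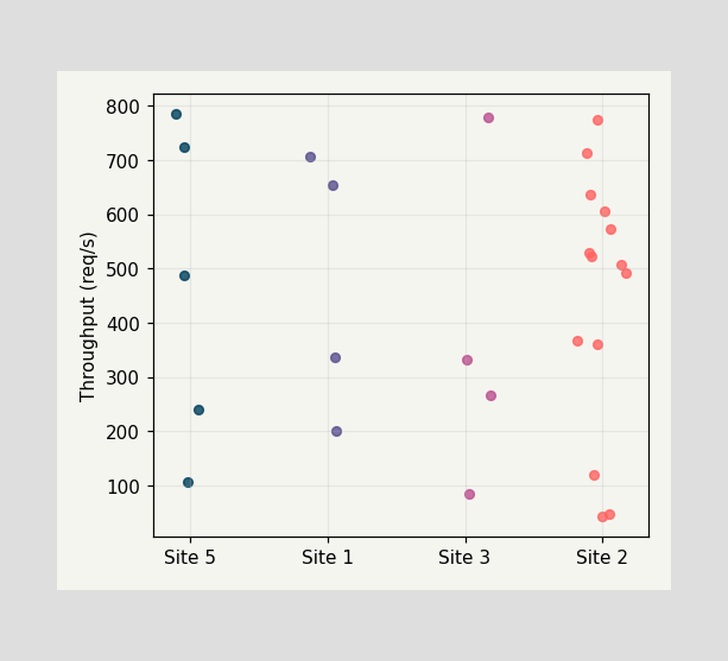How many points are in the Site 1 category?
Counting the markers in the Site 1 column gives 4.

4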